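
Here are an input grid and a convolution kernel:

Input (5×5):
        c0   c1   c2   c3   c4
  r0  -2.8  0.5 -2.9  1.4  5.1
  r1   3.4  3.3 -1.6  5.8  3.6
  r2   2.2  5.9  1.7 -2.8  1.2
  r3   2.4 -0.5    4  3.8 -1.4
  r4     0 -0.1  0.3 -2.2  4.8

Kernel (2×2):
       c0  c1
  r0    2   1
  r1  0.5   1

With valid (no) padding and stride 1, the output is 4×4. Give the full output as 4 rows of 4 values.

Output[0,0]: The receptive field on the input at this output position is [-2.8 0.5 / 3.4 3.3]. Elementwise product with the kernel and sum: -2.8·2 + 0.5·1 + 3.4·0.5 + 3.3·1.

-0.1 -1.85 0.6 14.4
17.1 9.65 0.65 15
11 17.25 6.4 -3.9
4.2 3.25 9.75 9.9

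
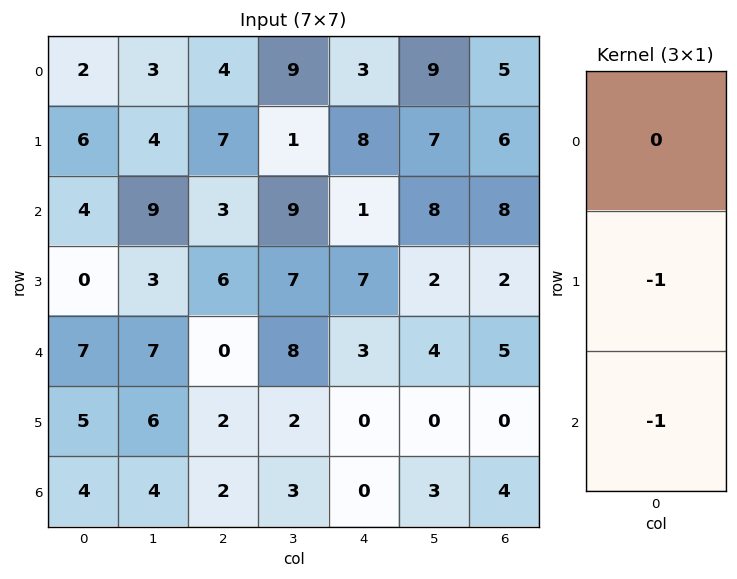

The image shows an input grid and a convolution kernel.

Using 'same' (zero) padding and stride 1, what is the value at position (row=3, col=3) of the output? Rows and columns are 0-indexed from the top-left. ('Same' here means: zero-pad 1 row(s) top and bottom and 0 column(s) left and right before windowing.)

The receptive field on the zero-padded input at this output position is [9 / 7 / 8]. Elementwise product with the kernel and sum: 7·-1 + 8·-1.

-15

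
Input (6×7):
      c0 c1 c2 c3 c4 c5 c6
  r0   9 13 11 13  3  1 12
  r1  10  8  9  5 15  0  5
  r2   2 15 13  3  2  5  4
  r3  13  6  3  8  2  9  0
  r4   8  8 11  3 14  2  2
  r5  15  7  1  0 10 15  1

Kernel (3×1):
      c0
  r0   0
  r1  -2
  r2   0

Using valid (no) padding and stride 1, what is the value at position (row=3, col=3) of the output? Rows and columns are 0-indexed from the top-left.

The receptive field on the input at this output position is [8 / 3 / 0]. Elementwise product with the kernel and sum: 3·-2.

-6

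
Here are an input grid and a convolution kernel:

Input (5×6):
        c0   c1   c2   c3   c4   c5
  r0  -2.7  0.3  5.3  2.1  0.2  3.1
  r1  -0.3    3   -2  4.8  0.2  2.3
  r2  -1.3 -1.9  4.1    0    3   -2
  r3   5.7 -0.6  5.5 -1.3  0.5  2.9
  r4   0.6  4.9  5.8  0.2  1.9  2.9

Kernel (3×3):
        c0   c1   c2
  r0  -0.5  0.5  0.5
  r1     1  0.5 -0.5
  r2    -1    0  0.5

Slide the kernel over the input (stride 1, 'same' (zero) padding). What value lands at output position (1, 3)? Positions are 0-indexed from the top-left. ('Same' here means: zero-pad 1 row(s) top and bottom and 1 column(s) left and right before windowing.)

-3.8

The receptive field on the zero-padded input at this output position is [5.3 2.1 0.2 / -2 4.8 0.2 / 4.1 0 3]. Elementwise product with the kernel and sum: 5.3·-0.5 + 2.1·0.5 + 0.2·0.5 + -2·1 + 4.8·0.5 + 0.2·-0.5 + 4.1·-1 + 3·0.5.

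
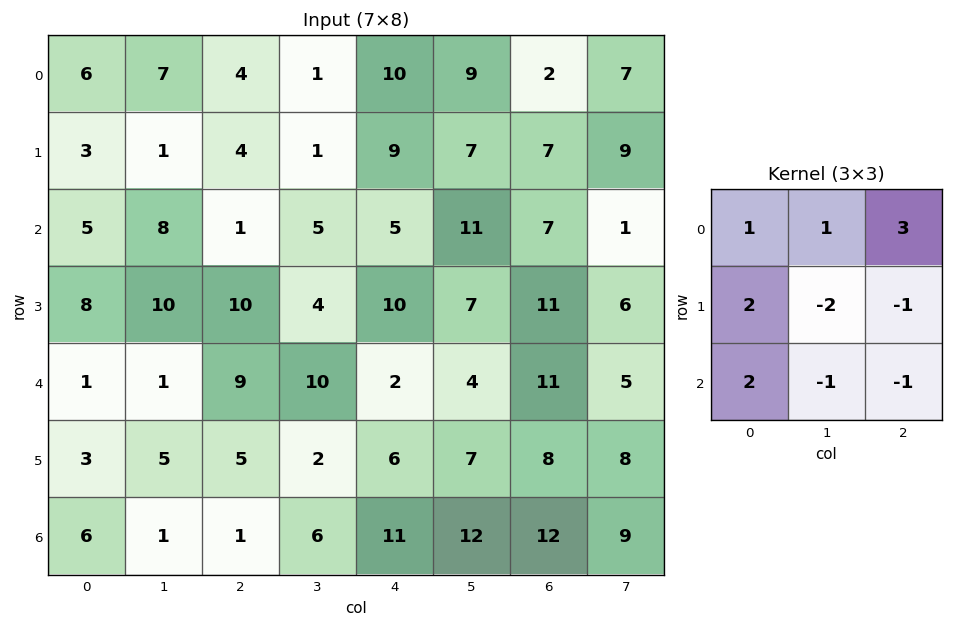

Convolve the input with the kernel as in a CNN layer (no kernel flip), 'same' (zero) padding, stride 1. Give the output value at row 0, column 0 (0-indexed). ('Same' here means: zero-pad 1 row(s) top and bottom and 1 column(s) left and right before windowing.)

-23

The receptive field on the zero-padded input at this output position is [0 0 0 / 0 6 7 / 0 3 1]. Elementwise product with the kernel and sum: 0·1 + 0·1 + 0·3 + 0·2 + 6·-2 + 7·-1 + 0·2 + 3·-1 + 1·-1.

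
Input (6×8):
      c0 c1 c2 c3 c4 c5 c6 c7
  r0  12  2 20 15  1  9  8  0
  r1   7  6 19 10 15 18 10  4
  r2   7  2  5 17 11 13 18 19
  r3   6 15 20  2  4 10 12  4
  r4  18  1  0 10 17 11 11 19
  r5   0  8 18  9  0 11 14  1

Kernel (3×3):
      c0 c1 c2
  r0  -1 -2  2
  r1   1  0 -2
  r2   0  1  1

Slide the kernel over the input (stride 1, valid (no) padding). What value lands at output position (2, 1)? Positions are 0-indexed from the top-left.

43

The receptive field on the input at this output position is [2 5 17 / 15 20 2 / 1 0 10]. Elementwise product with the kernel and sum: 2·-1 + 5·-2 + 17·2 + 15·1 + 2·-2 + 0·1 + 10·1.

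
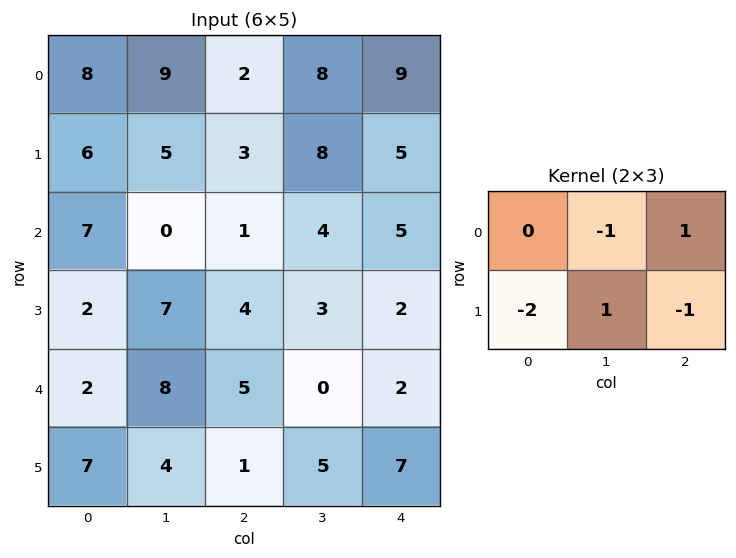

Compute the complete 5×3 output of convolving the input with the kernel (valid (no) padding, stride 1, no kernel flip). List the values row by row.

Output[0,0]: The receptive field on the input at this output position is [8 9 2 / 6 5 3]. Elementwise product with the kernel and sum: 9·-1 + 2·1 + 6·-2 + 5·1 + 3·-1.
Output[0,1]: The receptive field on the input at this output position is [9 2 8 / 5 3 8]. Elementwise product with the kernel and sum: 2·-1 + 8·1 + 5·-2 + 3·1 + 8·-1.

-17 -9 -2
-17 2 -6
0 -10 -6
-4 -12 -13
-14 -17 -2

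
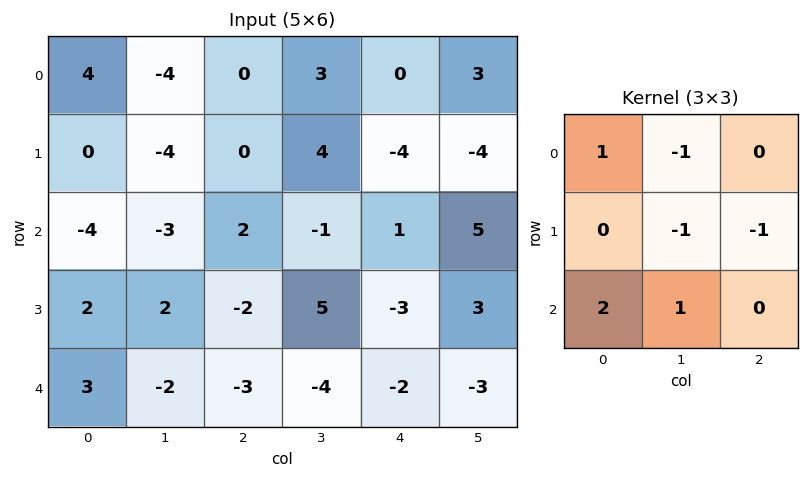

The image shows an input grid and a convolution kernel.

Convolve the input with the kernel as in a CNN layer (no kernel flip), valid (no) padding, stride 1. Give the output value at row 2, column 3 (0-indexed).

The receptive field on the input at this output position is [-1 1 5 / 5 -3 3 / -4 -2 -3]. Elementwise product with the kernel and sum: -1·1 + 1·-1 + -3·-1 + 3·-1 + -4·2 + -2·1.

-12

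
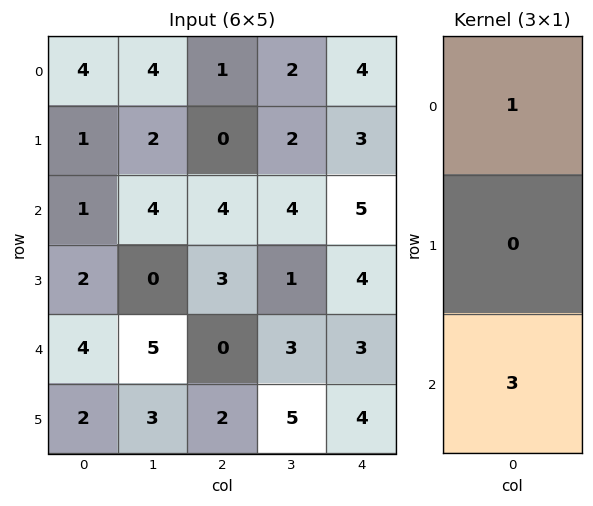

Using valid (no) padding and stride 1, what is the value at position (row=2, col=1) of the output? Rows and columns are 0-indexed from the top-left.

The receptive field on the input at this output position is [4 / 0 / 5]. Elementwise product with the kernel and sum: 4·1 + 5·3.

19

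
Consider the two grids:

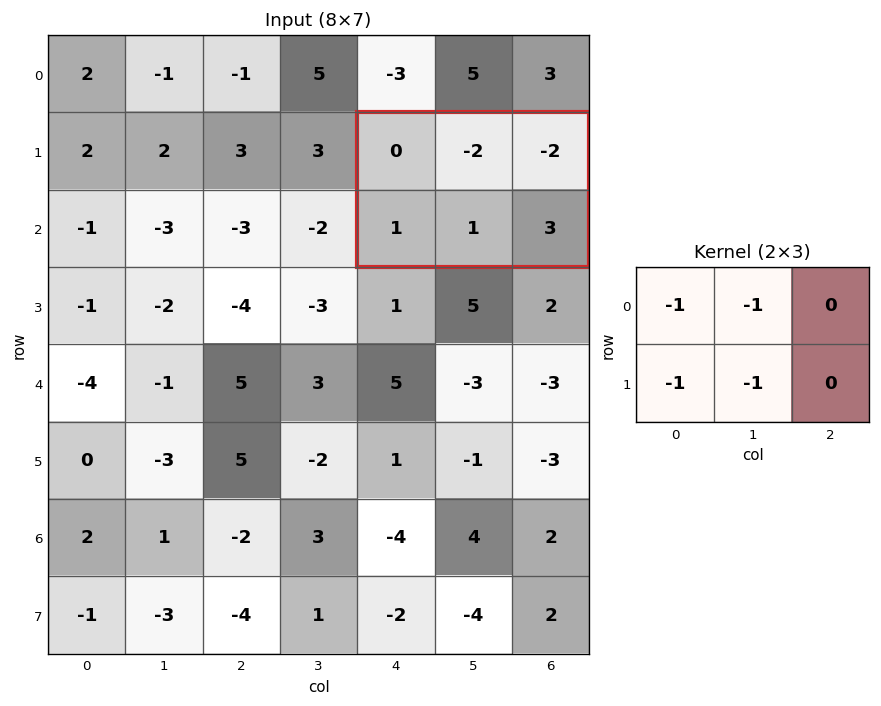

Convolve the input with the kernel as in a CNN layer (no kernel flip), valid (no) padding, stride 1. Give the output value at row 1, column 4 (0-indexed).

The receptive field on the input at this output position is [0 -2 -2 / 1 1 3]. Elementwise product with the kernel and sum: 0·-1 + -2·-1 + 1·-1 + 1·-1.

0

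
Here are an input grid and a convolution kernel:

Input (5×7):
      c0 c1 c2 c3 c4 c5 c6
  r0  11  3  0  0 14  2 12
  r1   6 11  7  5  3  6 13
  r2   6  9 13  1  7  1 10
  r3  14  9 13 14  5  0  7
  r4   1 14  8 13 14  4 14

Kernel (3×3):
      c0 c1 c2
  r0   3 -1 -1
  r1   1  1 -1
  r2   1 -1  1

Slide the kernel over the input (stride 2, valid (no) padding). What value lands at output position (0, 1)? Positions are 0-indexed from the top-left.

The receptive field on the input at this output position is [0 0 14 / 7 5 3 / 13 1 7]. Elementwise product with the kernel and sum: 0·3 + 0·-1 + 14·-1 + 7·1 + 5·1 + 3·-1 + 13·1 + 1·-1 + 7·1.

14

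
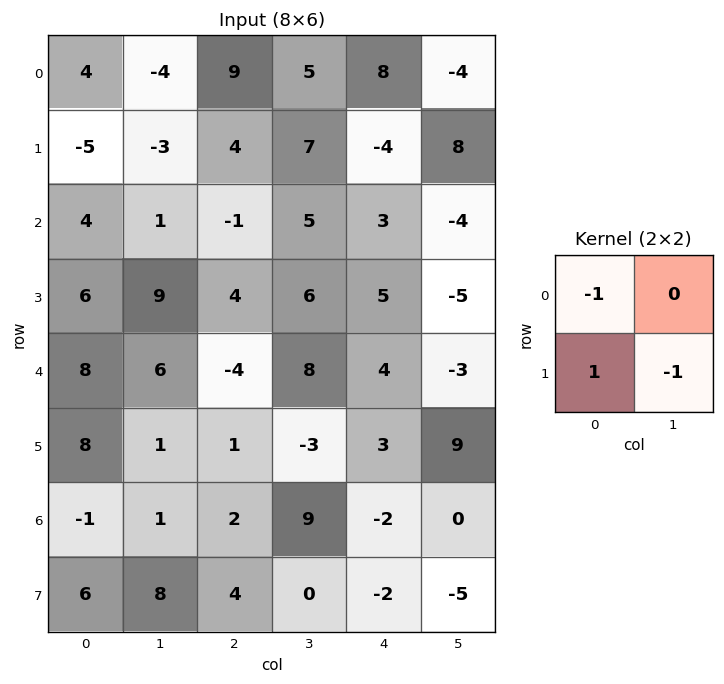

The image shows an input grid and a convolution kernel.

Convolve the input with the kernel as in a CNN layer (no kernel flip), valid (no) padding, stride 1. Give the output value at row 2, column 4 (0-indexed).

The receptive field on the input at this output position is [3 -4 / 5 -5]. Elementwise product with the kernel and sum: 3·-1 + 5·1 + -5·-1.

7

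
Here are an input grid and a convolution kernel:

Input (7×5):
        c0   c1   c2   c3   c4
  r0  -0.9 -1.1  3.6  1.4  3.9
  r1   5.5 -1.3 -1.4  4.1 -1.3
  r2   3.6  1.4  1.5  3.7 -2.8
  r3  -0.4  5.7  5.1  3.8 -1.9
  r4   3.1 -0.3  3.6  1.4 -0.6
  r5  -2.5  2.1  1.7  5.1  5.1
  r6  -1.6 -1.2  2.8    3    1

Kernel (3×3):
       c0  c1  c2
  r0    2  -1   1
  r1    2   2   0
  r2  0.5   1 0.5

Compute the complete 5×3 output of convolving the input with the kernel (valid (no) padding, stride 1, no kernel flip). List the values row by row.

Output[0,0]: The receptive field on the input at this output position is [-0.9 -1.1 3.6 / 5.5 -1.3 -1.4 / 3.6 1.4 1.5]. Elementwise product with the kernel and sum: -0.9·2 + -1.1·-1 + 3.6·1 + 5.5·2 + -1.3·2 + 3.6·0.5 + 1.4·1 + 1.5·0.5.

15.25 -5.75 18.15
28.95 18.55 7.6
20.95 30.75 17.2
5.9 22 23
8.7 8.5 23.7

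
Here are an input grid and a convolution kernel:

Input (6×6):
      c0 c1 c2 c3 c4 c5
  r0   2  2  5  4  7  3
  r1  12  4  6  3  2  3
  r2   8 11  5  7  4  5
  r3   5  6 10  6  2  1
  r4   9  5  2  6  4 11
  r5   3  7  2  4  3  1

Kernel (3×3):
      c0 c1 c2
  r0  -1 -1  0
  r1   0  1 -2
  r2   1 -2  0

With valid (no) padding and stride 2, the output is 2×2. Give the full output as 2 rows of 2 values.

Output[0,0]: The receptive field on the input at this output position is [2 2 5 / 12 4 6 / 8 11 5]. Elementwise product with the kernel and sum: 2·-1 + 2·-1 + 4·1 + 6·-2 + 8·1 + 11·-2.
Output[0,1]: The receptive field on the input at this output position is [5 4 7 / 6 3 2 / 5 7 4]. Elementwise product with the kernel and sum: 5·-1 + 4·-1 + 3·1 + 2·-2 + 5·1 + 7·-2.

-26 -19
-34 -20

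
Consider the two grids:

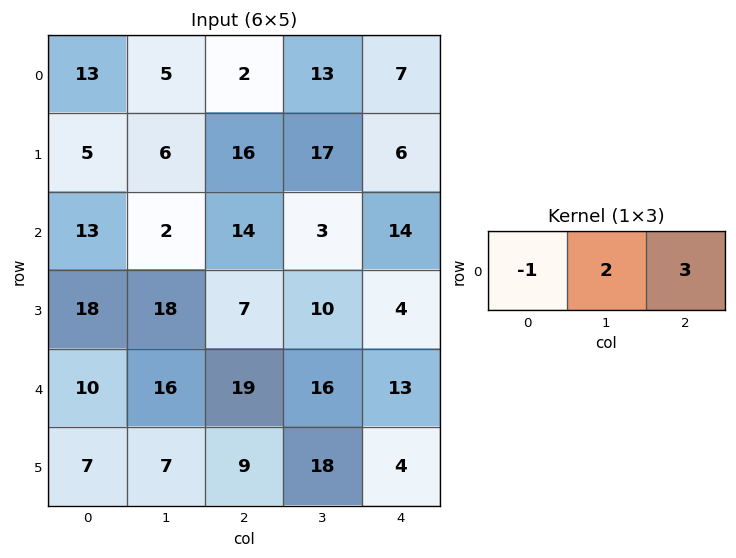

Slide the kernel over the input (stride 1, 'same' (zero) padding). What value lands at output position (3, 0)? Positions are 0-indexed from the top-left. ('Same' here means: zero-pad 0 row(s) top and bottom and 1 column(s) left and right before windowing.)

90

The receptive field on the zero-padded input at this output position is [0 18 18]. Elementwise product with the kernel and sum: 0·-1 + 18·2 + 18·3.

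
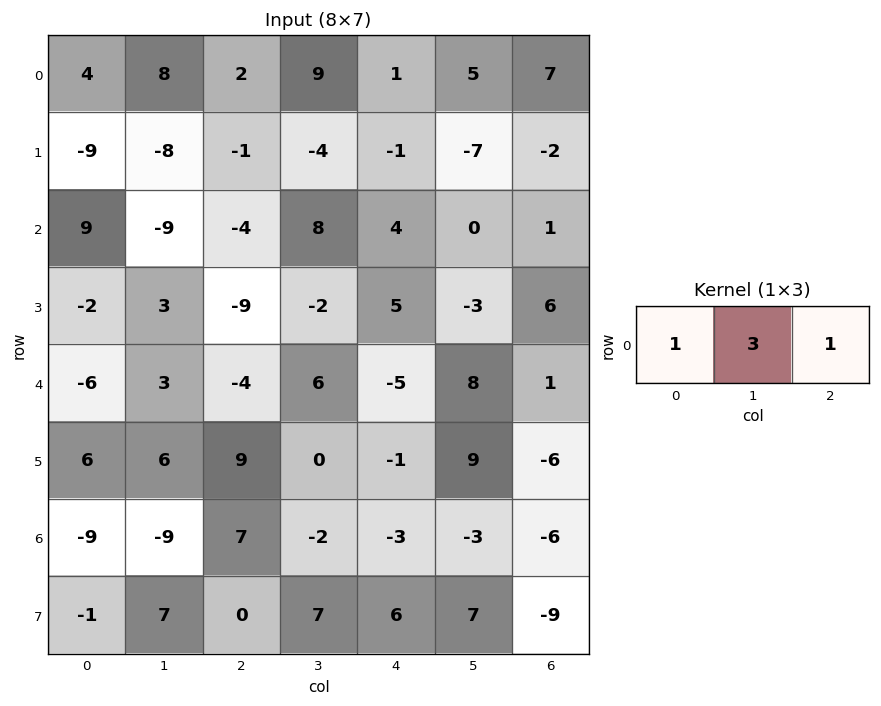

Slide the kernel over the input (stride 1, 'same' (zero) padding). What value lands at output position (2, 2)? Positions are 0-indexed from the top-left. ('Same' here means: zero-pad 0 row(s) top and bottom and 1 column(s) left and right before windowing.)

The receptive field on the zero-padded input at this output position is [-9 -4 8]. Elementwise product with the kernel and sum: -9·1 + -4·3 + 8·1.

-13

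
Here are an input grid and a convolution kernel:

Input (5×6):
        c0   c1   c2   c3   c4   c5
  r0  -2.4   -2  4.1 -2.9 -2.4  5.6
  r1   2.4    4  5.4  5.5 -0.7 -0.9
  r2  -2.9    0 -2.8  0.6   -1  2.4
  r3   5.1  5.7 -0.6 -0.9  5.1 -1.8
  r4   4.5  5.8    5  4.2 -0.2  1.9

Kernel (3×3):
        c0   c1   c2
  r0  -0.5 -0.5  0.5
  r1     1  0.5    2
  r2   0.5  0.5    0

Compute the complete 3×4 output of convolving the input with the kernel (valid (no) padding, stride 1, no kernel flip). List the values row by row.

18 13.8 3.85 8.6
-3.6 0.4 -11.05 4.15
11.95 10.7 14.35 1.45

Output[0,0]: The receptive field on the input at this output position is [-2.4 -2 4.1 / 2.4 4 5.4 / -2.9 0 -2.8]. Elementwise product with the kernel and sum: -2.4·-0.5 + -2·-0.5 + 4.1·0.5 + 2.4·1 + 4·0.5 + 5.4·2 + -2.9·0.5 + 0·0.5.
Output[0,1]: The receptive field on the input at this output position is [-2 4.1 -2.9 / 4 5.4 5.5 / 0 -2.8 0.6]. Elementwise product with the kernel and sum: -2·-0.5 + 4.1·-0.5 + -2.9·0.5 + 4·1 + 5.4·0.5 + 5.5·2 + 0·0.5 + -2.8·0.5.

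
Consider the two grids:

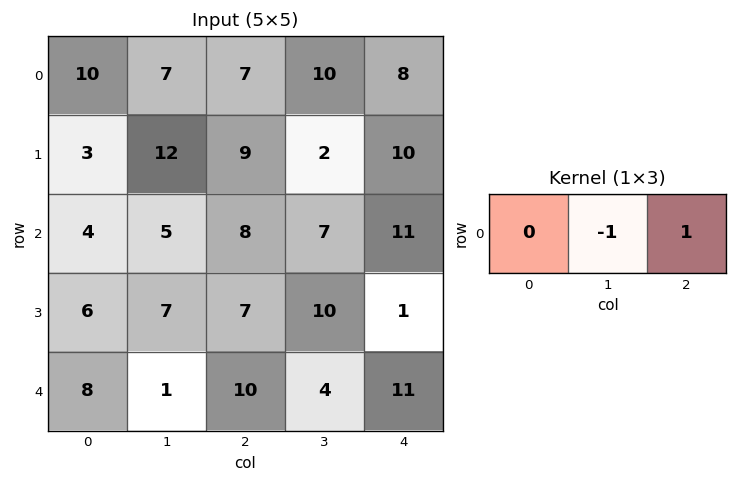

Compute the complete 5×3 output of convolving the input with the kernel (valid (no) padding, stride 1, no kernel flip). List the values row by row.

Output[0,0]: The receptive field on the input at this output position is [10 7 7]. Elementwise product with the kernel and sum: 7·-1 + 7·1.
Output[0,1]: The receptive field on the input at this output position is [7 7 10]. Elementwise product with the kernel and sum: 7·-1 + 10·1.

0 3 -2
-3 -7 8
3 -1 4
0 3 -9
9 -6 7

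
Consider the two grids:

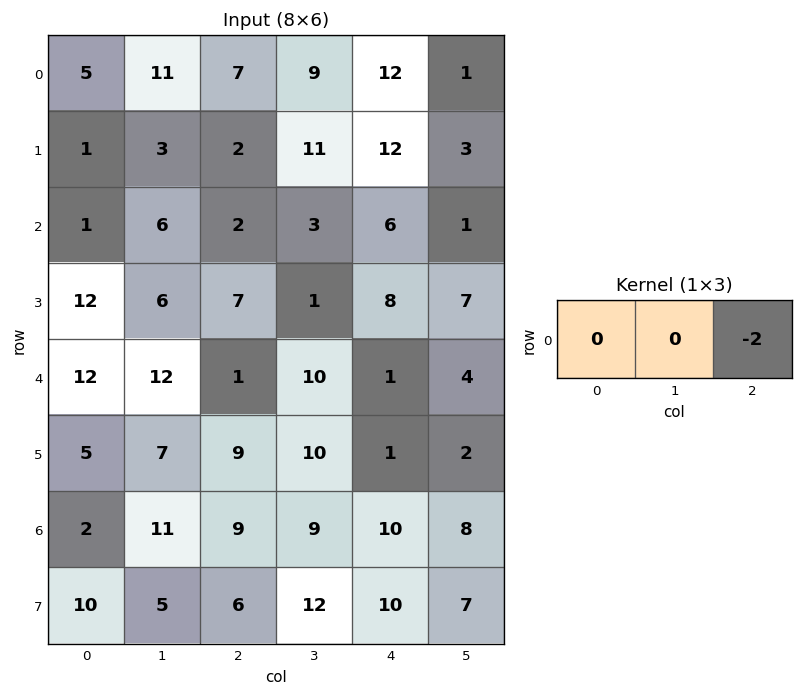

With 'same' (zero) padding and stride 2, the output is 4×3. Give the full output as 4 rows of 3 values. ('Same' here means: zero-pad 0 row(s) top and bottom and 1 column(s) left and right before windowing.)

Output[0,0]: The receptive field on the zero-padded input at this output position is [0 5 11]. Elementwise product with the kernel and sum: 11·-2.

-22 -18 -2
-12 -6 -2
-24 -20 -8
-22 -18 -16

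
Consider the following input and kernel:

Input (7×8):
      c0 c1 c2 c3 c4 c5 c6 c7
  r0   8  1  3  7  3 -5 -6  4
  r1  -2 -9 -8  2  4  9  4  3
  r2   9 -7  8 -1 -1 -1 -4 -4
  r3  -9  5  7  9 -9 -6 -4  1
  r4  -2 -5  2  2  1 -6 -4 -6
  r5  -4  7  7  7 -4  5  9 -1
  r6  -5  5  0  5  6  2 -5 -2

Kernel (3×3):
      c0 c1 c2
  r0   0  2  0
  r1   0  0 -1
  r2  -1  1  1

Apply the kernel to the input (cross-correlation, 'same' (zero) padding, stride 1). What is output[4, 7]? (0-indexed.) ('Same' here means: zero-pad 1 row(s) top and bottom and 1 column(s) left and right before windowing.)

The receptive field on the zero-padded input at this output position is [-4 1 0 / -4 -6 0 / 9 -1 0]. Elementwise product with the kernel and sum: 1·2 + 0·-1 + 9·-1 + -1·1 + 0·1.

-8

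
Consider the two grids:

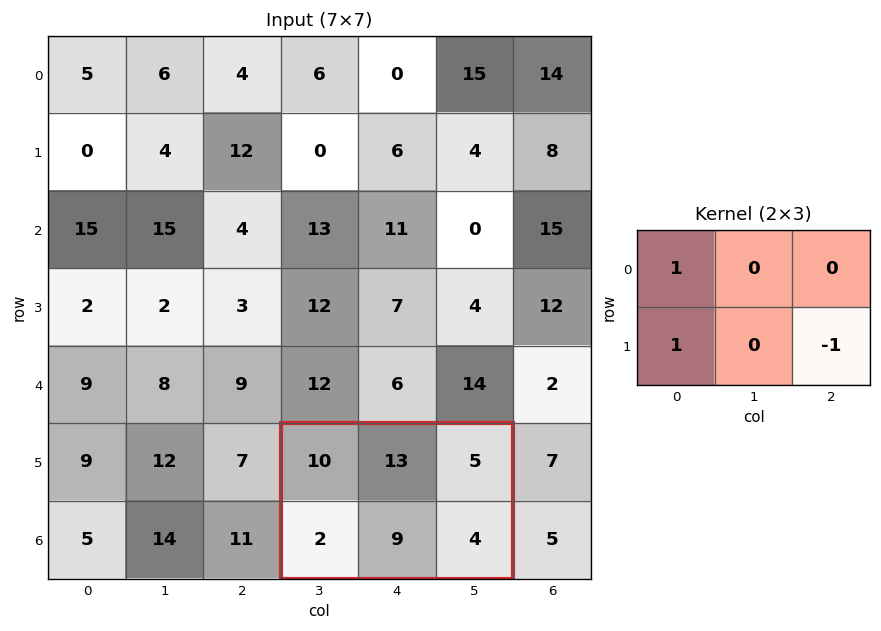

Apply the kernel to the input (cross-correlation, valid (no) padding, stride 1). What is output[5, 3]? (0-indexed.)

The receptive field on the input at this output position is [10 13 5 / 2 9 4]. Elementwise product with the kernel and sum: 10·1 + 2·1 + 4·-1.

8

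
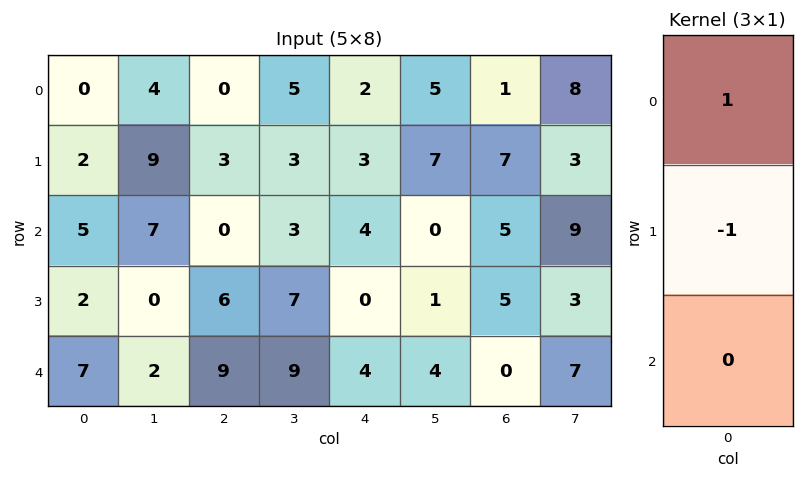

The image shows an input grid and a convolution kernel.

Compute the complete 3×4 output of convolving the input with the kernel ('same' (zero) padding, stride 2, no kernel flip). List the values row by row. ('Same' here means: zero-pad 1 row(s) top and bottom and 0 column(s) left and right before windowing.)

Output[0,0]: The receptive field on the zero-padded input at this output position is [0 / 0 / 2]. Elementwise product with the kernel and sum: 0·1 + 0·-1.

0 0 -2 -1
-3 3 -1 2
-5 -3 -4 5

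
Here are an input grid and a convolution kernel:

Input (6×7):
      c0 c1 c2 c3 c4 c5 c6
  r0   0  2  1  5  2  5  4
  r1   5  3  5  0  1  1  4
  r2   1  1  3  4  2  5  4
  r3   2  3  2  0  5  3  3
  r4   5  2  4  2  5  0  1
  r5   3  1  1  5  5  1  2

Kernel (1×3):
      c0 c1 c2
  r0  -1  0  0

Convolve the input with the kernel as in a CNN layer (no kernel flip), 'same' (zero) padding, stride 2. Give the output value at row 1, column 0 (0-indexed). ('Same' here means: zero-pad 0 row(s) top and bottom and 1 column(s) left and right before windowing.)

The receptive field on the zero-padded input at this output position is [0 1 1]. Elementwise product with the kernel and sum: 0·-1.

0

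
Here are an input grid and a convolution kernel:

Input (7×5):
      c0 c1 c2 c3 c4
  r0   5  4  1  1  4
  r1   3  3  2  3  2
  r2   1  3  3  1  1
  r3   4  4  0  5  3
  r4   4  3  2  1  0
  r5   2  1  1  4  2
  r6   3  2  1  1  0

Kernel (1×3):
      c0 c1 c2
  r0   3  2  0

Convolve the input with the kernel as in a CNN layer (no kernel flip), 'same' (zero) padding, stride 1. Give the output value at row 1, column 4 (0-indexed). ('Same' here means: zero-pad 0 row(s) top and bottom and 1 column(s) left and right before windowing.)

The receptive field on the zero-padded input at this output position is [3 2 0]. Elementwise product with the kernel and sum: 3·3 + 2·2.

13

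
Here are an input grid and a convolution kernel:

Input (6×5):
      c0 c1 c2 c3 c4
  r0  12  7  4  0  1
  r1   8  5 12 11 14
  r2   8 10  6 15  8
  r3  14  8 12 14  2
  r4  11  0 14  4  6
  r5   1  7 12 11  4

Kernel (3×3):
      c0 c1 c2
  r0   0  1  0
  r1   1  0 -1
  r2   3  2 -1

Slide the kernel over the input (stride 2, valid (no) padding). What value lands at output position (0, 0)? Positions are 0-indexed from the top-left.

41

The receptive field on the input at this output position is [12 7 4 / 8 5 12 / 8 10 6]. Elementwise product with the kernel and sum: 7·1 + 8·1 + 12·-1 + 8·3 + 10·2 + 6·-1.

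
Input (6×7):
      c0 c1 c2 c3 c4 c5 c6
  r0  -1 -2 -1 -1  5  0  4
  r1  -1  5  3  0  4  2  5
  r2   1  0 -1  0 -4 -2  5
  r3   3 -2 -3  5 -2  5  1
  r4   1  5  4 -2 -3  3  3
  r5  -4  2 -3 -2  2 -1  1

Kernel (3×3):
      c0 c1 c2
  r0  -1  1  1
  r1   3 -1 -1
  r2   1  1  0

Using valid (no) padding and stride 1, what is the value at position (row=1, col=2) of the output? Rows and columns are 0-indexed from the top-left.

The receptive field on the input at this output position is [3 0 4 / -1 0 -4 / -3 5 -2]. Elementwise product with the kernel and sum: 3·-1 + 0·1 + 4·1 + -1·3 + 0·-1 + -4·-1 + -3·1 + 5·1.

4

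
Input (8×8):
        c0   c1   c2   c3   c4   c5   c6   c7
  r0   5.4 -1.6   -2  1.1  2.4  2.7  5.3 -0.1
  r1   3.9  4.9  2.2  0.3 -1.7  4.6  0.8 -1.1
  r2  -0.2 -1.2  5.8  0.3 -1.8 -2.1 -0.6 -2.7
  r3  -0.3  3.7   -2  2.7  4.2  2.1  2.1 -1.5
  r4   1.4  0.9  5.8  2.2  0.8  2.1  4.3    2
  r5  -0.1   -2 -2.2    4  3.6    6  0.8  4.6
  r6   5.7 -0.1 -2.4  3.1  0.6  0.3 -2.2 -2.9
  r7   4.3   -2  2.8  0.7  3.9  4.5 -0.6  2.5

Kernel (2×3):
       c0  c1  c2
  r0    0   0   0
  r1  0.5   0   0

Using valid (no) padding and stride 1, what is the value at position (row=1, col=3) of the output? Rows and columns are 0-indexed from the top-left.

0.15

The receptive field on the input at this output position is [0.3 -1.7 4.6 / 0.3 -1.8 -2.1]. Elementwise product with the kernel and sum: 0.3·0.5.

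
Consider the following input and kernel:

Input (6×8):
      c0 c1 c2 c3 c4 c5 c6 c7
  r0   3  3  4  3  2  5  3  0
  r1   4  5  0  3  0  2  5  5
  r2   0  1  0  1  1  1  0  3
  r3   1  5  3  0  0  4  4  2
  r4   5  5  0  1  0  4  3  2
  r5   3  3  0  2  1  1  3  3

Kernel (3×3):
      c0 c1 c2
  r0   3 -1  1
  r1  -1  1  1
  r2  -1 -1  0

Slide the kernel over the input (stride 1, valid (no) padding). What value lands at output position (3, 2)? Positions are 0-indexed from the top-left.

8

The receptive field on the input at this output position is [3 0 0 / 0 1 0 / 0 2 1]. Elementwise product with the kernel and sum: 3·3 + 0·-1 + 0·1 + 0·-1 + 1·1 + 0·1 + 0·-1 + 2·-1.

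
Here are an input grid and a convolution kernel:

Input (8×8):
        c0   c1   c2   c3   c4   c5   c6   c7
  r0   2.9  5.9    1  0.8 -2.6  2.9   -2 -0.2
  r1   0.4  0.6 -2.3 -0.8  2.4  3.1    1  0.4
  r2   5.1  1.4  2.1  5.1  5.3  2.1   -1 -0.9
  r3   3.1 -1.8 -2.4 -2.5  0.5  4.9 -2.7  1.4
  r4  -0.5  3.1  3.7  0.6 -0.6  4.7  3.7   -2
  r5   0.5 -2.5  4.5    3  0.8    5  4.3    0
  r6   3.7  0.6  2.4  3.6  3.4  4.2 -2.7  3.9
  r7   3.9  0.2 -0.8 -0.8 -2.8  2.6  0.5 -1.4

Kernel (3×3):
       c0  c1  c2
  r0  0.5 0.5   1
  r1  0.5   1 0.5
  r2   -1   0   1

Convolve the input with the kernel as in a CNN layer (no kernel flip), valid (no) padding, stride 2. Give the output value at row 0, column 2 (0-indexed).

The receptive field on the input at this output position is [-2.6 2.9 -2 / 2.4 3.1 1 / 5.3 2.1 -1]. Elementwise product with the kernel and sum: -2.6·0.5 + 2.9·0.5 + -2·1 + 2.4·0.5 + 3.1·1 + 1·0.5 + 5.3·-1 + -1·1.

-3.35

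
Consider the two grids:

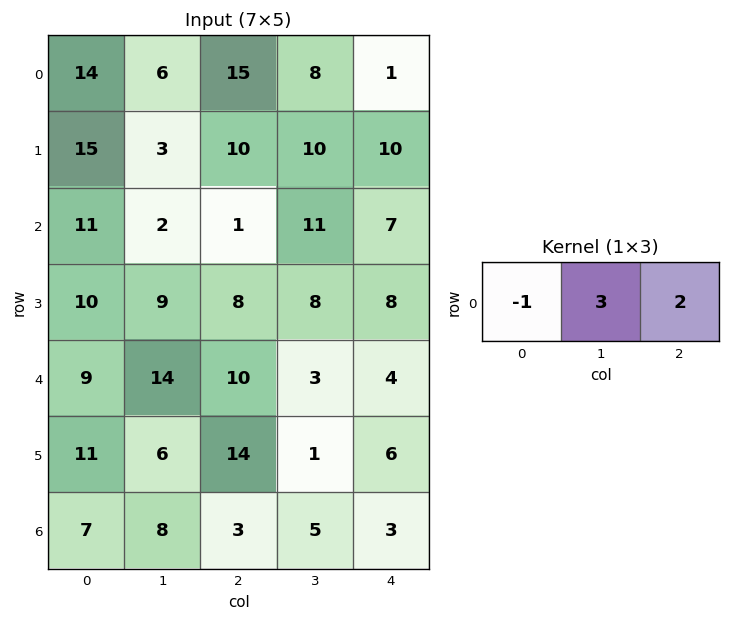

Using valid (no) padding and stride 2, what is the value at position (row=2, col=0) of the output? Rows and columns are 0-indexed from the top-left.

53

The receptive field on the input at this output position is [9 14 10]. Elementwise product with the kernel and sum: 9·-1 + 14·3 + 10·2.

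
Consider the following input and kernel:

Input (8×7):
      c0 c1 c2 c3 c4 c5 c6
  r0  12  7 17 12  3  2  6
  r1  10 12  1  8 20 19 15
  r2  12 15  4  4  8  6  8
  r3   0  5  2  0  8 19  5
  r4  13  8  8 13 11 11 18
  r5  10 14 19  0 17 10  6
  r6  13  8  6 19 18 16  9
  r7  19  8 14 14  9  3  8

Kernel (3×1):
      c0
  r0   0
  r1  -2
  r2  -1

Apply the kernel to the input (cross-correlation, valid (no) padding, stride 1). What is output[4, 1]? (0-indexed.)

The receptive field on the input at this output position is [8 / 14 / 8]. Elementwise product with the kernel and sum: 14·-2 + 8·-1.

-36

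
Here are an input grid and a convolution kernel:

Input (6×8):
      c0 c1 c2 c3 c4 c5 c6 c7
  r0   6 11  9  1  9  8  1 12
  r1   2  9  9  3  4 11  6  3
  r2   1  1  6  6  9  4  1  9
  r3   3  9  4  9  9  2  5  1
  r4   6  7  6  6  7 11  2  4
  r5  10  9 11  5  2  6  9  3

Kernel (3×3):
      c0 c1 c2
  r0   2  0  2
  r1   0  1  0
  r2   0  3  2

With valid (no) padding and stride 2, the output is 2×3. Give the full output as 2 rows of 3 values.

Output[0,0]: The receptive field on the input at this output position is [6 11 9 / 2 9 9 / 1 1 6]. Elementwise product with the kernel and sum: 6·2 + 9·2 + 9·1 + 1·3 + 6·2.

54 75 45
56 71 59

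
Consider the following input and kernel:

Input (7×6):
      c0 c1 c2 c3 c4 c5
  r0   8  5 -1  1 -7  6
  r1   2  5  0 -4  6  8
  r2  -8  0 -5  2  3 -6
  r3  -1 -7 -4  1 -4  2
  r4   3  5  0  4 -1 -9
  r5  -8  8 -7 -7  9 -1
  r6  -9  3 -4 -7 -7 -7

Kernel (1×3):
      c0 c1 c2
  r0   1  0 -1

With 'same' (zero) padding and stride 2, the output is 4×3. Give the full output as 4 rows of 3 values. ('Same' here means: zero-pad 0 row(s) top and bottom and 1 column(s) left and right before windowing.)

Output[0,0]: The receptive field on the zero-padded input at this output position is [0 8 5]. Elementwise product with the kernel and sum: 0·1 + 5·-1.
Output[0,1]: The receptive field on the zero-padded input at this output position is [5 -1 1]. Elementwise product with the kernel and sum: 5·1 + 1·-1.

-5 4 -5
0 -2 8
-5 1 13
-3 10 0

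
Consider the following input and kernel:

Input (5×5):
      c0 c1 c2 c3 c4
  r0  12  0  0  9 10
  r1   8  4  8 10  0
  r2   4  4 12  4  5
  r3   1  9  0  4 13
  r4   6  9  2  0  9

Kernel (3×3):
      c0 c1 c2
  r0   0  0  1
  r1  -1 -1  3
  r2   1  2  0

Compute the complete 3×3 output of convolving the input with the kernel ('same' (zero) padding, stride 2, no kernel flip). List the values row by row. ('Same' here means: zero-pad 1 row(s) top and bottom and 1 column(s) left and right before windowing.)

Output[0,0]: The receptive field on the zero-padded input at this output position is [0 0 0 / 0 12 0 / 0 8 4]. Elementwise product with the kernel and sum: 0·1 + 0·-1 + 12·-1 + 0·3 + 0·1 + 8·2.
Output[0,1]: The receptive field on the zero-padded input at this output position is [0 0 0 / 0 0 9 / 4 8 10]. Elementwise product with the kernel and sum: 0·1 + 0·-1 + 0·-1 + 9·3 + 4·1 + 8·2.

4 47 -9
14 15 21
30 -7 -9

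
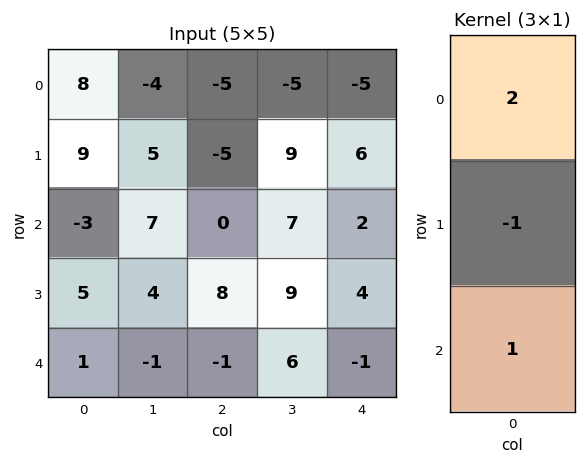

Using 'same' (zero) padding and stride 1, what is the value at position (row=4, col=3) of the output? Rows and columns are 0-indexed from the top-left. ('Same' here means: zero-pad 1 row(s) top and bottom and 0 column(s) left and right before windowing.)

The receptive field on the zero-padded input at this output position is [9 / 6 / 0]. Elementwise product with the kernel and sum: 9·2 + 6·-1 + 0·1.

12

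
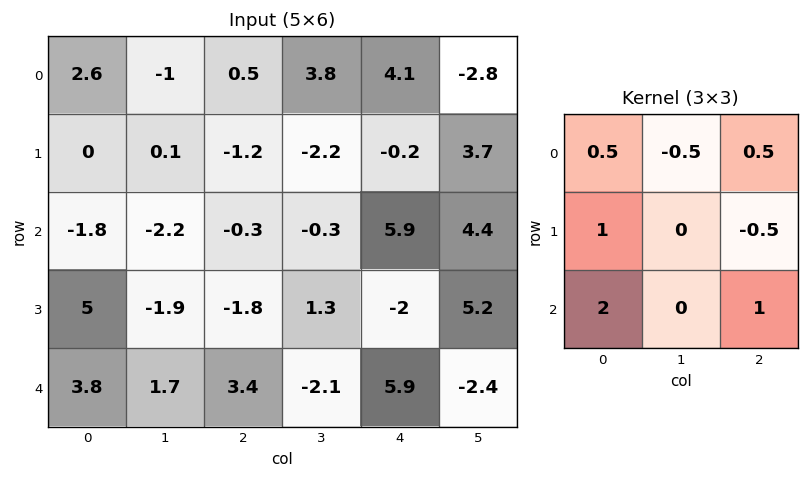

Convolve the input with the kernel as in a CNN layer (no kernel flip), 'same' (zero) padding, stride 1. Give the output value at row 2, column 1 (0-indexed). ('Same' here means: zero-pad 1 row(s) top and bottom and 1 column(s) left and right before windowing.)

The receptive field on the zero-padded input at this output position is [0 0.1 -1.2 / -1.8 -2.2 -0.3 / 5 -1.9 -1.8]. Elementwise product with the kernel and sum: 0·0.5 + 0.1·-0.5 + -1.2·0.5 + -1.8·1 + -0.3·-0.5 + 5·2 + -1.8·1.

5.9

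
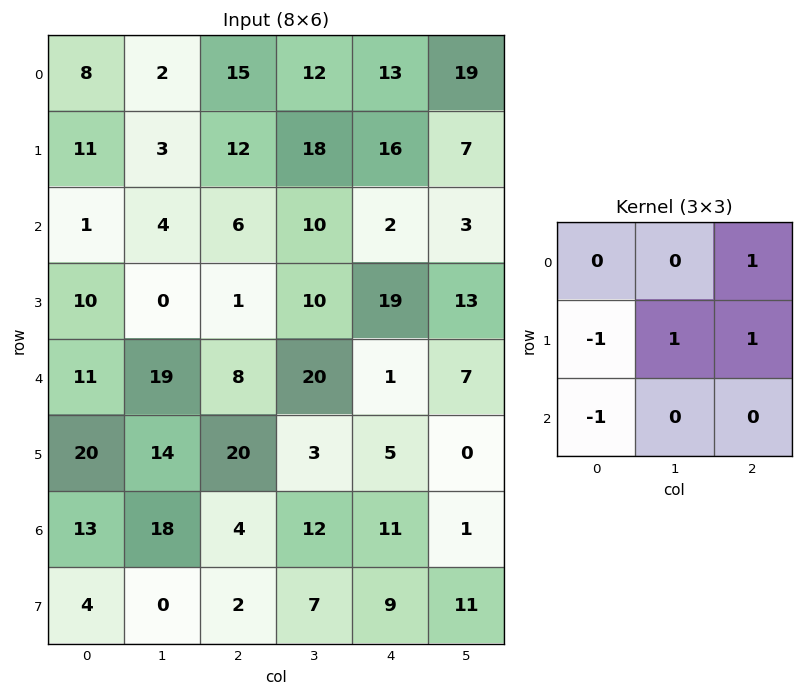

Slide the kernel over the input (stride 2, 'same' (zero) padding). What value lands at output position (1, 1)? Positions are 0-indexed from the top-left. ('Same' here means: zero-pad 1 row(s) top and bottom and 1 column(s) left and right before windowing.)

The receptive field on the zero-padded input at this output position is [3 12 18 / 4 6 10 / 0 1 10]. Elementwise product with the kernel and sum: 18·1 + 4·-1 + 6·1 + 10·1 + 0·-1.

30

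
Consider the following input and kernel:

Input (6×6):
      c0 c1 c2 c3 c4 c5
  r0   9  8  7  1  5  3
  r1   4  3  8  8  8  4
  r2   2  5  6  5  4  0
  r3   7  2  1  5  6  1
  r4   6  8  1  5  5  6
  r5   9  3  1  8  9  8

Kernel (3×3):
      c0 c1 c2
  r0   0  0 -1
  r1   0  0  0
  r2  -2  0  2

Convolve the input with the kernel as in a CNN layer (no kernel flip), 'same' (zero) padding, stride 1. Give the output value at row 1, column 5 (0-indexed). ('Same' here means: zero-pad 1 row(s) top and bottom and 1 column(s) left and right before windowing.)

-8

The receptive field on the zero-padded input at this output position is [5 3 0 / 8 4 0 / 4 0 0]. Elementwise product with the kernel and sum: 0·-1 + 4·-2 + 0·2.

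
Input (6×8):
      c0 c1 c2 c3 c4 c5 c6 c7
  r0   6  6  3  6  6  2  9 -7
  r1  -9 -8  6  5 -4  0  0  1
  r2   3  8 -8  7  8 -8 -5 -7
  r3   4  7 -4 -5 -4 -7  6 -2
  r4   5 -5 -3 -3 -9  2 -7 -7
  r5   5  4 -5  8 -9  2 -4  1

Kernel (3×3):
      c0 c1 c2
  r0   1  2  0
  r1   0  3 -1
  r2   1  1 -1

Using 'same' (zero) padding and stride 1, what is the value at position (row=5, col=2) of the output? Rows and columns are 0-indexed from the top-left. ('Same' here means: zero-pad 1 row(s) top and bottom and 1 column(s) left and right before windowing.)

The receptive field on the zero-padded input at this output position is [-5 -3 -3 / 4 -5 8 / 0 0 0]. Elementwise product with the kernel and sum: -5·1 + -3·2 + -5·3 + 8·-1 + 0·1 + 0·1 + 0·-1.

-34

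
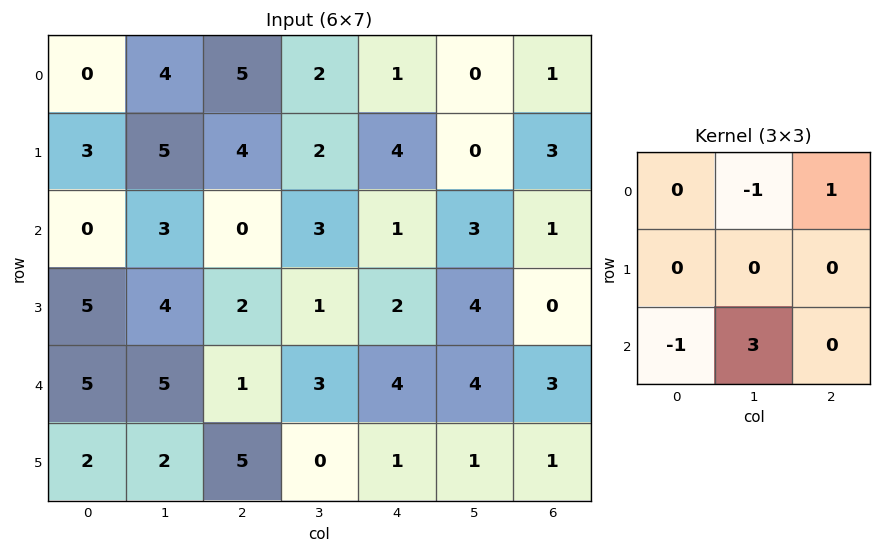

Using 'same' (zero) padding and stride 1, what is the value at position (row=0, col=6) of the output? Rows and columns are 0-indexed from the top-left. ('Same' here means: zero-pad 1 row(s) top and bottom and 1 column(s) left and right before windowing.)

9

The receptive field on the zero-padded input at this output position is [0 0 0 / 0 1 0 / 0 3 0]. Elementwise product with the kernel and sum: 0·-1 + 0·1 + 0·-1 + 3·3.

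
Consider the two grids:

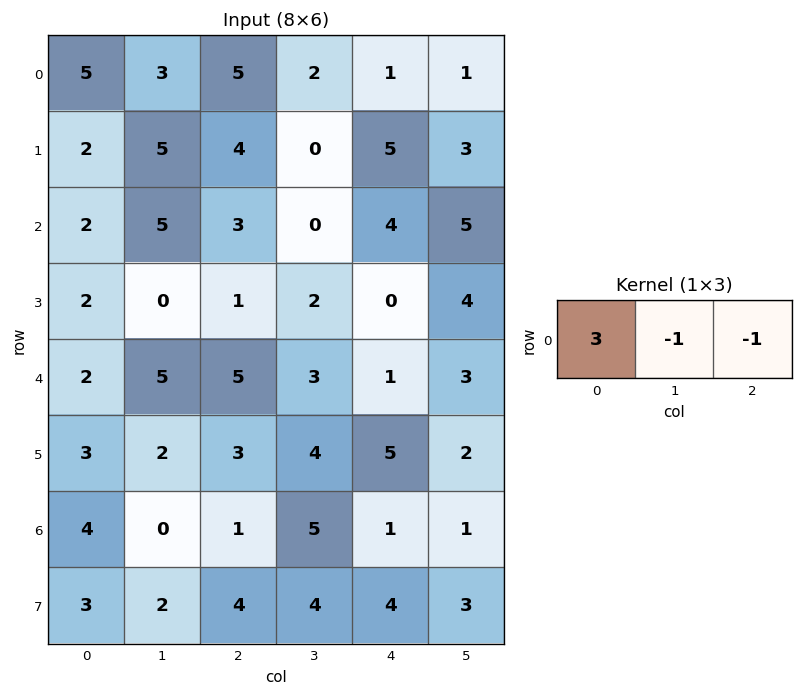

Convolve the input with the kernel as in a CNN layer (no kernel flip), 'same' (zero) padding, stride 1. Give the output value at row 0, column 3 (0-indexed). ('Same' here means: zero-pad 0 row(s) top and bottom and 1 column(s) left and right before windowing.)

The receptive field on the zero-padded input at this output position is [5 2 1]. Elementwise product with the kernel and sum: 5·3 + 2·-1 + 1·-1.

12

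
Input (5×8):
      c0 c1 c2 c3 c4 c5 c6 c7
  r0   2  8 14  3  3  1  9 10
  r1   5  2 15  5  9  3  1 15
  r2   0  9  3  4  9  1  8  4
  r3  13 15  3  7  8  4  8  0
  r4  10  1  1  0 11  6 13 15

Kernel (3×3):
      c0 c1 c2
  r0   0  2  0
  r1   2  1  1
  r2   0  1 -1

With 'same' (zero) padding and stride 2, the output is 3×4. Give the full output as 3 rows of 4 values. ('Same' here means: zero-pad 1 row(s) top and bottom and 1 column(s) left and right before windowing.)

Output[0,0]: The receptive field on the zero-padded input at this output position is [0 0 0 / 0 2 8 / 0 5 2]. Elementwise product with the kernel and sum: 0·2 + 0·2 + 2·1 + 8·1 + 5·1 + 2·-1.
Output[0,1]: The receptive field on the zero-padded input at this output position is [0 0 0 / 8 14 3 / 2 15 5]. Elementwise product with the kernel and sum: 0·2 + 8·2 + 14·1 + 3·1 + 15·1 + 5·-1.

13 43 16 7
17 51 40 24
37 9 33 56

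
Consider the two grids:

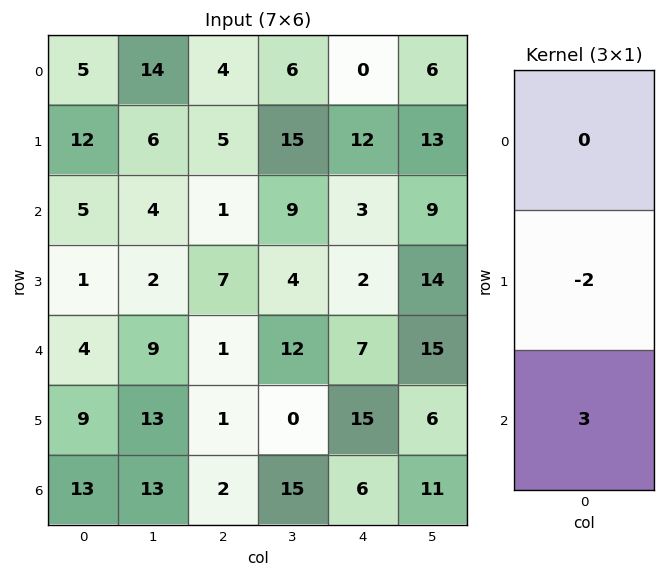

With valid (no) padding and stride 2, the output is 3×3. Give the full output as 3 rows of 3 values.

-9 -7 -15
10 -11 17
21 4 -12

Output[0,0]: The receptive field on the input at this output position is [5 / 12 / 5]. Elementwise product with the kernel and sum: 12·-2 + 5·3.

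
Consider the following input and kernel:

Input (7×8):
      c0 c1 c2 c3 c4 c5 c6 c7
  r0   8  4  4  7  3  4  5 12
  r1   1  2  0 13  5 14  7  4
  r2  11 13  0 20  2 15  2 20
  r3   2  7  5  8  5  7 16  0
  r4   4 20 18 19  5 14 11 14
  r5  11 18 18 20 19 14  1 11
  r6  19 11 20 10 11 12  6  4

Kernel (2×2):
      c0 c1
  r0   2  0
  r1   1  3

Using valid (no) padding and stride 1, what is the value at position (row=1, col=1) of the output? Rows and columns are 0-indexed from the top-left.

17

The receptive field on the input at this output position is [2 0 / 13 0]. Elementwise product with the kernel and sum: 2·2 + 13·1 + 0·3.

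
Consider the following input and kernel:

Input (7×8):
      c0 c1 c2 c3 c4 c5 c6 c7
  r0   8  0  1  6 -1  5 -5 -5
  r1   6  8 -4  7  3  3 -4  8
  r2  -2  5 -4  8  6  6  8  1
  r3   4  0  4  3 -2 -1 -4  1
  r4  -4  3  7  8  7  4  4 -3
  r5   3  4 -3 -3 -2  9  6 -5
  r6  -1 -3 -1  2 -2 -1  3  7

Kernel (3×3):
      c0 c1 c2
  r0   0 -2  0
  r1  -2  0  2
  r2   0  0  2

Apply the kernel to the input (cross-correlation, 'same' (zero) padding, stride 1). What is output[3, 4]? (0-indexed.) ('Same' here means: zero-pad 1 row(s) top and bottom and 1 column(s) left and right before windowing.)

The receptive field on the zero-padded input at this output position is [8 6 6 / 3 -2 -1 / 8 7 4]. Elementwise product with the kernel and sum: 6·-2 + 3·-2 + -1·2 + 4·2.

-12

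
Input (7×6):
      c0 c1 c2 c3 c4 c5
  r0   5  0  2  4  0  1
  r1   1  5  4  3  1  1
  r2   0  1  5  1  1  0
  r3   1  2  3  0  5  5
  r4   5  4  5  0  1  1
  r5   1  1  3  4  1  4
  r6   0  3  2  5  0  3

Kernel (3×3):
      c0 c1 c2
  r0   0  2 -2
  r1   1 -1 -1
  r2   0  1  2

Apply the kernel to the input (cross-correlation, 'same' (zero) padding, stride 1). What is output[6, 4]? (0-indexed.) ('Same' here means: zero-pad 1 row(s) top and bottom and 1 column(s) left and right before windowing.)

The receptive field on the zero-padded input at this output position is [4 1 4 / 5 0 3 / 0 0 0]. Elementwise product with the kernel and sum: 1·2 + 4·-2 + 5·1 + 0·-1 + 3·-1 + 0·1 + 0·2.

-4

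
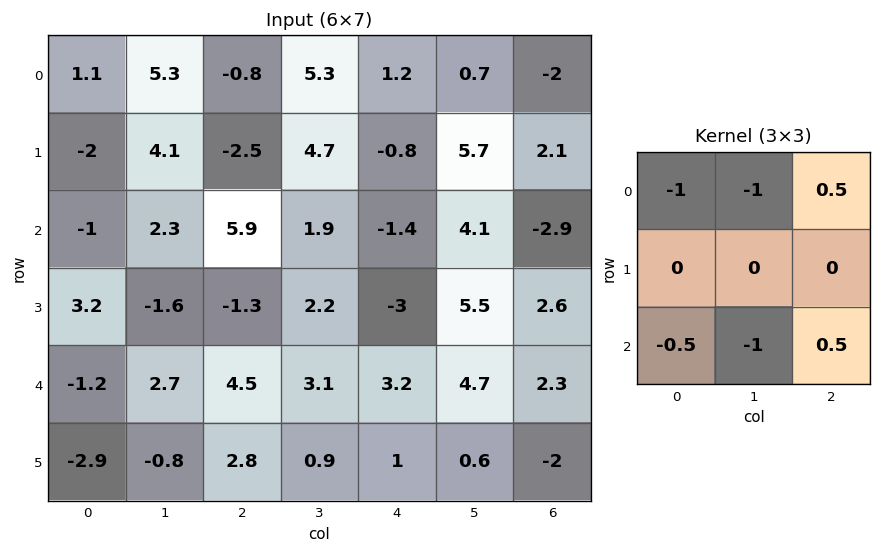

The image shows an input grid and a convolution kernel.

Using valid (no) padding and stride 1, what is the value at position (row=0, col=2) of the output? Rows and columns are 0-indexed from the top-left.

-9.45

The receptive field on the input at this output position is [-0.8 5.3 1.2 / -2.5 4.7 -0.8 / 5.9 1.9 -1.4]. Elementwise product with the kernel and sum: -0.8·-1 + 5.3·-1 + 1.2·0.5 + 5.9·-0.5 + 1.9·-1 + -1.4·0.5.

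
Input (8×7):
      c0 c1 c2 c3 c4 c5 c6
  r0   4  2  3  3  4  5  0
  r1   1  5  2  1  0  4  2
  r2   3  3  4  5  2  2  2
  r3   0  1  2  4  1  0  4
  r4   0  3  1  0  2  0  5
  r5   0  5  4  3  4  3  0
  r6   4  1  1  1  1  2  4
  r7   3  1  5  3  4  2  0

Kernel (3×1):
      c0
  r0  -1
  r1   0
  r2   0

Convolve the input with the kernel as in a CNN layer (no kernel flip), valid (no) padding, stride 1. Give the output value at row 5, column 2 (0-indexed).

-4

The receptive field on the input at this output position is [4 / 1 / 5]. Elementwise product with the kernel and sum: 4·-1.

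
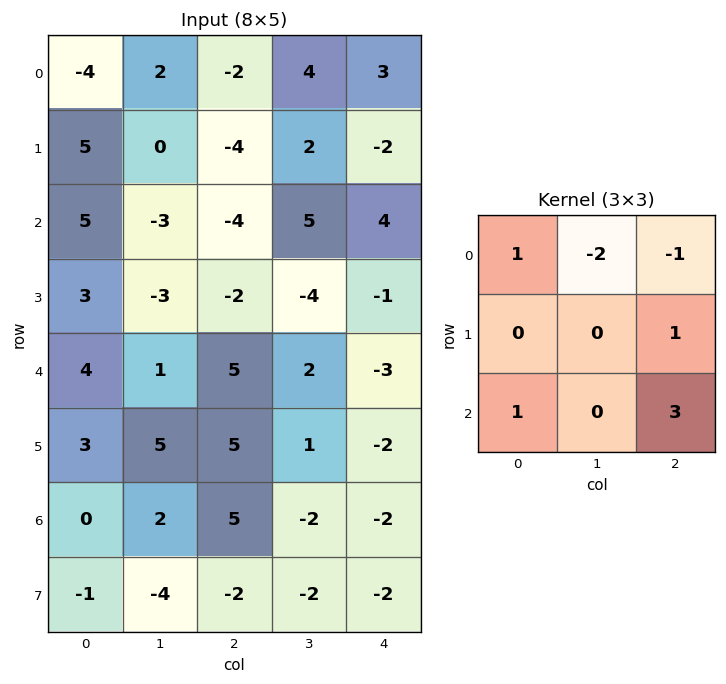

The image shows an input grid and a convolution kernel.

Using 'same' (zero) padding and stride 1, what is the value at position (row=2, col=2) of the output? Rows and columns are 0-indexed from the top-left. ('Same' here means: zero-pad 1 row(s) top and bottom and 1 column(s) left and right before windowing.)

The receptive field on the zero-padded input at this output position is [0 -4 2 / -3 -4 5 / -3 -2 -4]. Elementwise product with the kernel and sum: 0·1 + -4·-2 + 2·-1 + 5·1 + -3·1 + -4·3.

-4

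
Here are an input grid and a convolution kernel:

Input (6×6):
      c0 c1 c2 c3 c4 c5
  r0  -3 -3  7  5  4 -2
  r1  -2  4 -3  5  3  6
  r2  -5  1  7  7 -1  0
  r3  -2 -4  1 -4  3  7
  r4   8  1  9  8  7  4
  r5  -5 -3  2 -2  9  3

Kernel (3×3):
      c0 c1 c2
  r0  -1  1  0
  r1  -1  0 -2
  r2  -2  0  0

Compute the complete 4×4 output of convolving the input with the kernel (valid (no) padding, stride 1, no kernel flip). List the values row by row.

Output[0,0]: The receptive field on the input at this output position is [-3 -3 7 / -2 4 -3 / -5 1 7]. Elementwise product with the kernel and sum: -3·-1 + -3·1 + -2·-1 + -3·-2 + -5·-2.

18 -6 -19 -32
1 -14 1 -1
-10 16 -25 -34
-18 -6 -32 -5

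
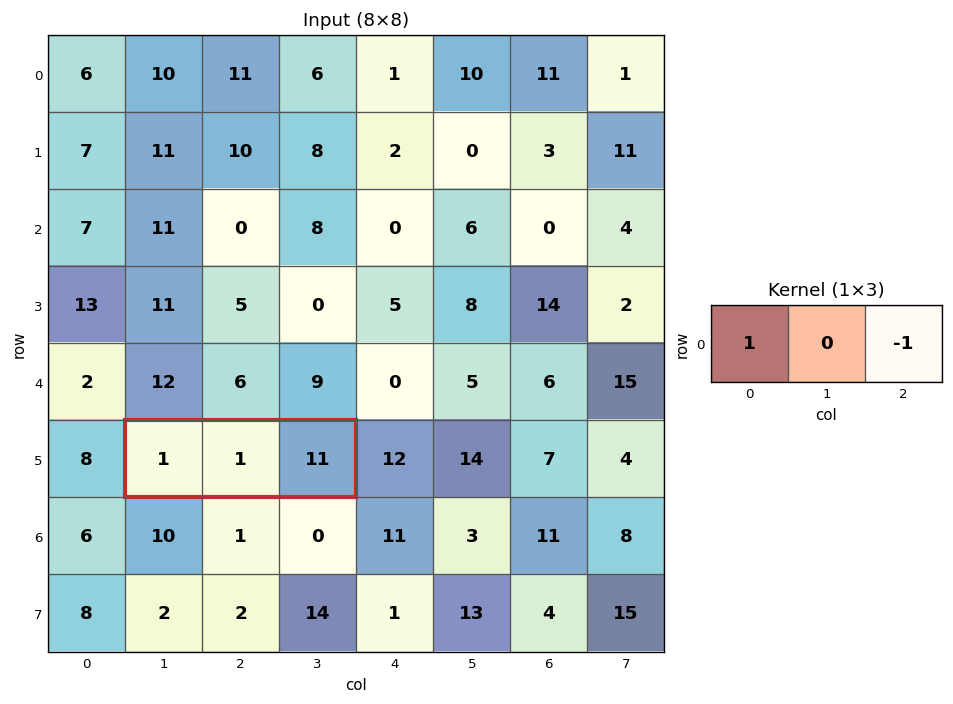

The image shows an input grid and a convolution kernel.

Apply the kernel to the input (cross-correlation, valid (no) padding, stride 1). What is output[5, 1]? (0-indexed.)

The receptive field on the input at this output position is [1 1 11]. Elementwise product with the kernel and sum: 1·1 + 11·-1.

-10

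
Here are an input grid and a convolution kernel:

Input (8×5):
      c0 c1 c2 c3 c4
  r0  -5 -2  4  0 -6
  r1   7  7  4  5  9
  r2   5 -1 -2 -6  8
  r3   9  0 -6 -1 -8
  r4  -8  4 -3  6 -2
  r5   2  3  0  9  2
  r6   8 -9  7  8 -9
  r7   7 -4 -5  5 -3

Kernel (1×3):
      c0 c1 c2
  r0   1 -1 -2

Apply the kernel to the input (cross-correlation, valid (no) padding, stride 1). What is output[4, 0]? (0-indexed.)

The receptive field on the input at this output position is [-8 4 -3]. Elementwise product with the kernel and sum: -8·1 + 4·-1 + -3·-2.

-6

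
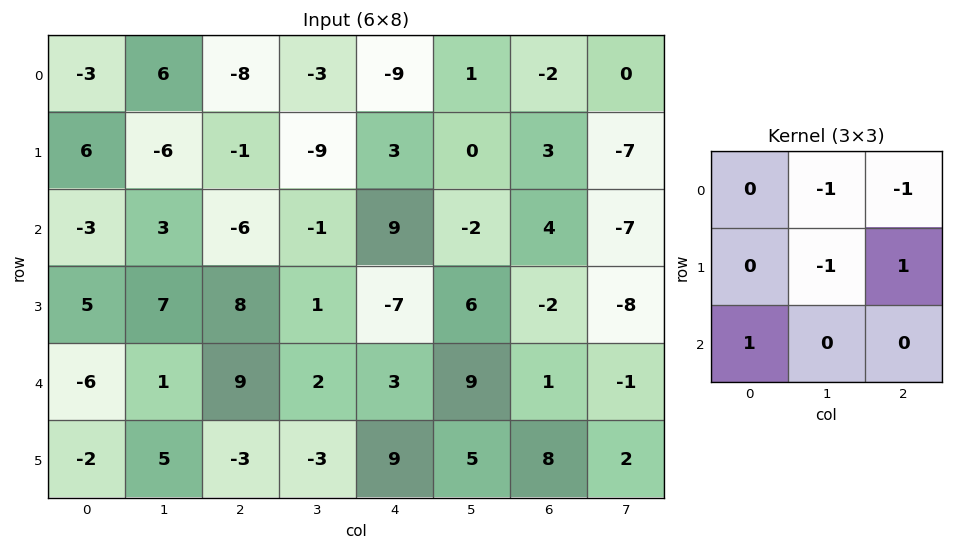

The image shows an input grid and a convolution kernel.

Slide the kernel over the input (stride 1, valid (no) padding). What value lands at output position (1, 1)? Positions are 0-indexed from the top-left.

22

The receptive field on the input at this output position is [-6 -1 -9 / 3 -6 -1 / 7 8 1]. Elementwise product with the kernel and sum: -1·-1 + -9·-1 + -6·-1 + -1·1 + 7·1.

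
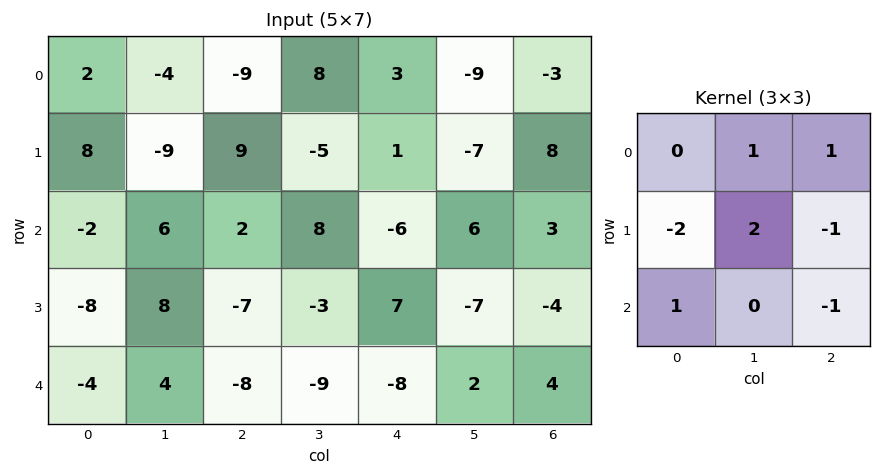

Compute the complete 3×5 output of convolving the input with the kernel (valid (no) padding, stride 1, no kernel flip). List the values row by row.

-60 38 -10 15 -45
13 -1 0 -36 33
51 -4 3 16 -27

Output[0,0]: The receptive field on the input at this output position is [2 -4 -9 / 8 -9 9 / -2 6 2]. Elementwise product with the kernel and sum: -4·1 + -9·1 + 8·-2 + -9·2 + 9·-1 + -2·1 + 2·-1.
Output[0,1]: The receptive field on the input at this output position is [-4 -9 8 / -9 9 -5 / 6 2 8]. Elementwise product with the kernel and sum: -9·1 + 8·1 + -9·-2 + 9·2 + -5·-1 + 6·1 + 8·-1.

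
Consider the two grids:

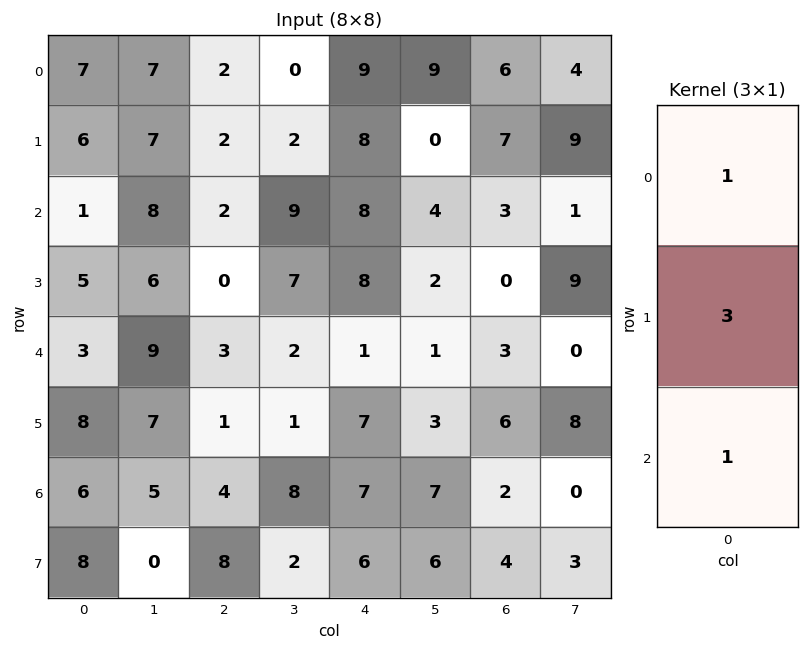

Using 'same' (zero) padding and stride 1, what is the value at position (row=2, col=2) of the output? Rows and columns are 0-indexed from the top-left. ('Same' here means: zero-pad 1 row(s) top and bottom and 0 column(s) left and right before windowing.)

8

The receptive field on the zero-padded input at this output position is [2 / 2 / 0]. Elementwise product with the kernel and sum: 2·1 + 2·3 + 0·1.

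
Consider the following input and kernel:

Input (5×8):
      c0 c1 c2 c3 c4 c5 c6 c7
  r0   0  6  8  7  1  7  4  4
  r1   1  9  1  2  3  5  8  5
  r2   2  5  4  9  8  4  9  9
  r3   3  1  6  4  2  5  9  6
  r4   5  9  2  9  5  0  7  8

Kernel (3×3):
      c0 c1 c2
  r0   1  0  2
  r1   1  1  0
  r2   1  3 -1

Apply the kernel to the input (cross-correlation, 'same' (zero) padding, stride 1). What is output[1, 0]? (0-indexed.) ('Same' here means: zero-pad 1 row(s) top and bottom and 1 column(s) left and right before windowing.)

14

The receptive field on the zero-padded input at this output position is [0 0 6 / 0 1 9 / 0 2 5]. Elementwise product with the kernel and sum: 0·1 + 6·2 + 0·1 + 1·1 + 0·1 + 2·3 + 5·-1.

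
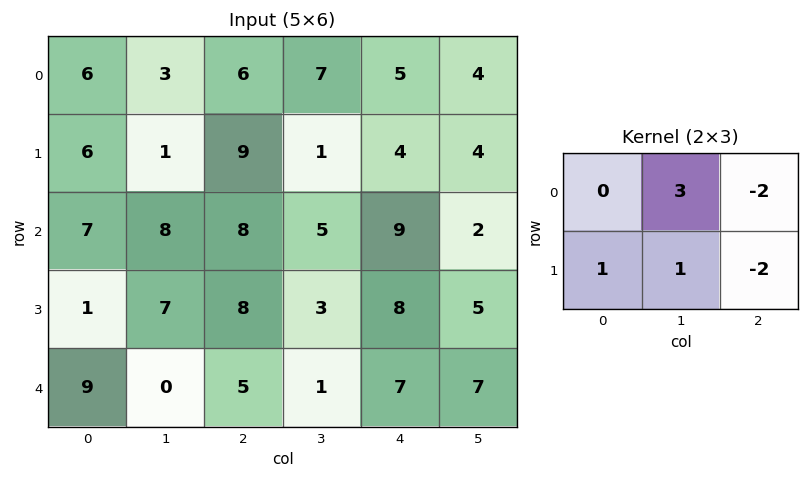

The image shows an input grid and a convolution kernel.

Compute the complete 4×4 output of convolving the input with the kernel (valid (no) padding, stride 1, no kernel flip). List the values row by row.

-14 12 13 4
-16 31 -10 14
0 23 -8 24
4 21 -15 8

Output[0,0]: The receptive field on the input at this output position is [6 3 6 / 6 1 9]. Elementwise product with the kernel and sum: 3·3 + 6·-2 + 6·1 + 1·1 + 9·-2.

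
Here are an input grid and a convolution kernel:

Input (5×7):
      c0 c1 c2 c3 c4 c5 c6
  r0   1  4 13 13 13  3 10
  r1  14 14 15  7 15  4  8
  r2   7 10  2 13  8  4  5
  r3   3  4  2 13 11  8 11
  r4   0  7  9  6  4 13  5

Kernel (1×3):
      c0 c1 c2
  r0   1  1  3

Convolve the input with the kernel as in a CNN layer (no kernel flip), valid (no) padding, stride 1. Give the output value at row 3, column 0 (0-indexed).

13

The receptive field on the input at this output position is [3 4 2]. Elementwise product with the kernel and sum: 3·1 + 4·1 + 2·3.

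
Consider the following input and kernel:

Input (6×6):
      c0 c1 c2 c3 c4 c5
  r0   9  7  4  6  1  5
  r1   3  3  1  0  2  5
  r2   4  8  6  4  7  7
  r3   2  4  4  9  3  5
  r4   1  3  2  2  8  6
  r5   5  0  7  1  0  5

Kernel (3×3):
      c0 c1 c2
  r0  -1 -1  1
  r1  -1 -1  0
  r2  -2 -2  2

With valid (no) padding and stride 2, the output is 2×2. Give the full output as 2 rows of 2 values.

-30 -16
-16 -8

Output[0,0]: The receptive field on the input at this output position is [9 7 4 / 3 3 1 / 4 8 6]. Elementwise product with the kernel and sum: 9·-1 + 7·-1 + 4·1 + 3·-1 + 3·-1 + 4·-2 + 8·-2 + 6·2.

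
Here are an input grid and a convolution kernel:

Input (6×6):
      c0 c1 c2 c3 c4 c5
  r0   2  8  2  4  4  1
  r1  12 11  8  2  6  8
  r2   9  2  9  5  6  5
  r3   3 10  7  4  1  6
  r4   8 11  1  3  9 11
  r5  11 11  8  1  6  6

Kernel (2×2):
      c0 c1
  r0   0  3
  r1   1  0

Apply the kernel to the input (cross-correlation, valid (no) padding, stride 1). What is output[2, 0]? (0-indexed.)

The receptive field on the input at this output position is [9 2 / 3 10]. Elementwise product with the kernel and sum: 2·3 + 3·1.

9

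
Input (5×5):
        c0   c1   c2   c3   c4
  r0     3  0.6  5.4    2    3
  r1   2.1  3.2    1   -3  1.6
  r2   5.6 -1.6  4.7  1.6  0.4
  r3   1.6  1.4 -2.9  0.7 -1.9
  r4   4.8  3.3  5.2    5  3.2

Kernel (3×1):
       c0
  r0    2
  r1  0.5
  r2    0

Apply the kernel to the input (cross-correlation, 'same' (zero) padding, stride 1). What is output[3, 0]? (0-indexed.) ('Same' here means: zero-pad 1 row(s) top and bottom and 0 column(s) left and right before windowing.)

12

The receptive field on the zero-padded input at this output position is [5.6 / 1.6 / 4.8]. Elementwise product with the kernel and sum: 5.6·2 + 1.6·0.5.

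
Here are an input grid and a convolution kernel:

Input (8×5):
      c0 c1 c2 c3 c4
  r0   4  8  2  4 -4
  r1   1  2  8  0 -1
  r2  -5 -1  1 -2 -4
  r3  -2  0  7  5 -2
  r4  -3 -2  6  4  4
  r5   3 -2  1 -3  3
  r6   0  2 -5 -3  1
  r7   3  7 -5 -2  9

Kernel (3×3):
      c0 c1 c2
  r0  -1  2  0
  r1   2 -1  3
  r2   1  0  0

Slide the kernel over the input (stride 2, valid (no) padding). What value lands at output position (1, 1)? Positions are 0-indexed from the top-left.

The receptive field on the input at this output position is [1 -2 -4 / 7 5 -2 / 6 4 4]. Elementwise product with the kernel and sum: 1·-1 + -2·2 + 7·2 + 5·-1 + -2·3 + 6·1.

4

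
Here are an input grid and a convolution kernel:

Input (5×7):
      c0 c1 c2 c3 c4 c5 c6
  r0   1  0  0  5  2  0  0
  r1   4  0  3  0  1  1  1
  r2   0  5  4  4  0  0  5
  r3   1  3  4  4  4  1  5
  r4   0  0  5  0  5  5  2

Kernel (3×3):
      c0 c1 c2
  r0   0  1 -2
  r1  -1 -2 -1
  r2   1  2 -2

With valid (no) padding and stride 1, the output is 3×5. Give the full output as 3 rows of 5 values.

-5 -11 9 3 -14
-21 -11 -10 5 -10
-24 -9 -17 -13 -10

Output[0,0]: The receptive field on the input at this output position is [1 0 0 / 4 0 3 / 0 5 4]. Elementwise product with the kernel and sum: 0·1 + 0·-2 + 4·-1 + 0·-2 + 3·-1 + 0·1 + 5·2 + 4·-2.
Output[0,1]: The receptive field on the input at this output position is [0 0 5 / 0 3 0 / 5 4 4]. Elementwise product with the kernel and sum: 0·1 + 5·-2 + 0·-1 + 3·-2 + 0·-1 + 5·1 + 4·2 + 4·-2.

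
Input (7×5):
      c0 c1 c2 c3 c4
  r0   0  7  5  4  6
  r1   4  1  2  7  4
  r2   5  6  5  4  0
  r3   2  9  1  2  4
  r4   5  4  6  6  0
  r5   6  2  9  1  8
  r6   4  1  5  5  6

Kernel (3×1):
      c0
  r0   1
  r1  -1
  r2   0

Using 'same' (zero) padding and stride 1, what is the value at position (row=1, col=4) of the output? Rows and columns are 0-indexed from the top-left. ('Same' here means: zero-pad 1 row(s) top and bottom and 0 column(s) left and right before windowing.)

2

The receptive field on the zero-padded input at this output position is [6 / 4 / 0]. Elementwise product with the kernel and sum: 6·1 + 4·-1.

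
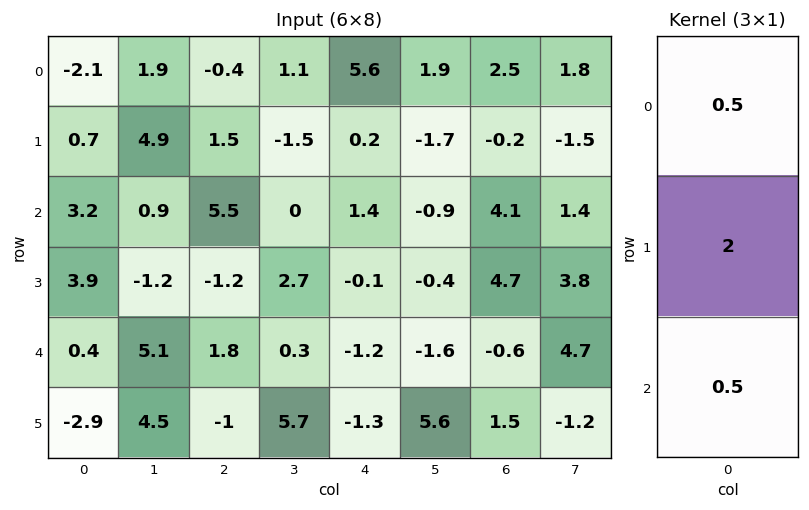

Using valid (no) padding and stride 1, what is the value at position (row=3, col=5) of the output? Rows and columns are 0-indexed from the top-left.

The receptive field on the input at this output position is [-0.4 / -1.6 / 5.6]. Elementwise product with the kernel and sum: -0.4·0.5 + -1.6·2 + 5.6·0.5.

-0.6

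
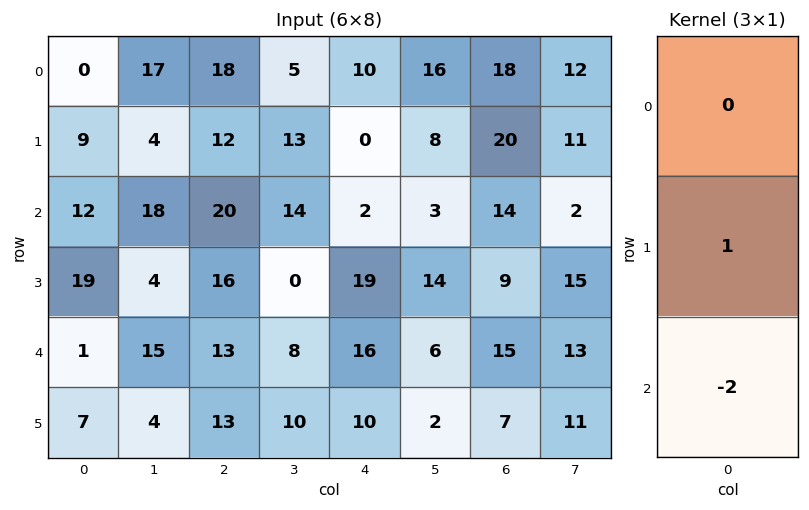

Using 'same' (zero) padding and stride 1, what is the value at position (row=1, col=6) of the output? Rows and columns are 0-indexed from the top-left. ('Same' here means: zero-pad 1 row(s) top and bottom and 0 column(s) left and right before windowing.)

The receptive field on the zero-padded input at this output position is [18 / 20 / 14]. Elementwise product with the kernel and sum: 20·1 + 14·-2.

-8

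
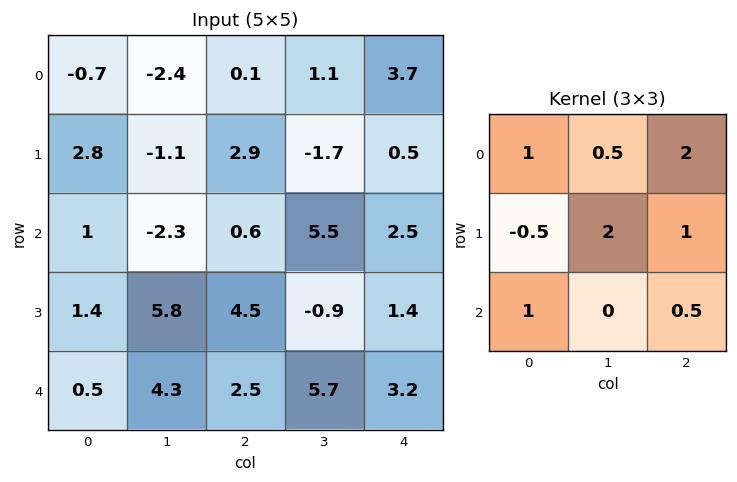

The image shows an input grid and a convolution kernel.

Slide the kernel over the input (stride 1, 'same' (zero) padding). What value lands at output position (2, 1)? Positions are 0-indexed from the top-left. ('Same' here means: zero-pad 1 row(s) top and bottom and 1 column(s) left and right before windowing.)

7.2

The receptive field on the zero-padded input at this output position is [2.8 -1.1 2.9 / 1 -2.3 0.6 / 1.4 5.8 4.5]. Elementwise product with the kernel and sum: 2.8·1 + -1.1·0.5 + 2.9·2 + 1·-0.5 + -2.3·2 + 0.6·1 + 1.4·1 + 4.5·0.5.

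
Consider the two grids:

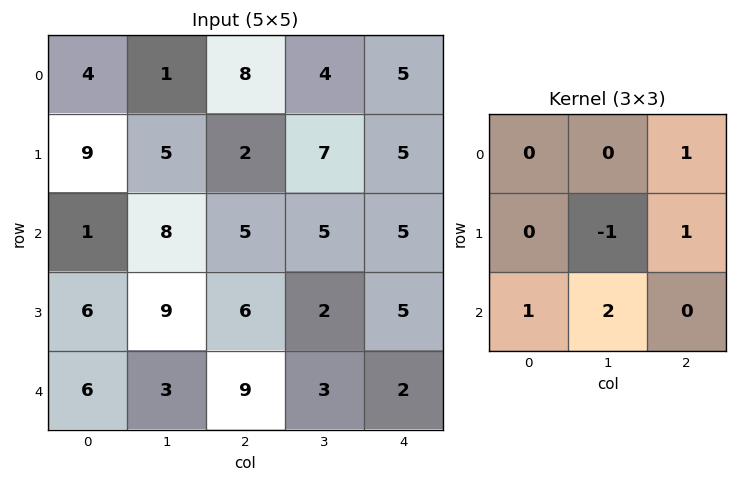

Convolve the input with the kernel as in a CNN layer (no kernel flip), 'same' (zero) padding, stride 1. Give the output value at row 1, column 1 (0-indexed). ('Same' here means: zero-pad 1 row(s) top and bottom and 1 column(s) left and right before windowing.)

The receptive field on the zero-padded input at this output position is [4 1 8 / 9 5 2 / 1 8 5]. Elementwise product with the kernel and sum: 8·1 + 5·-1 + 2·1 + 1·1 + 8·2.

22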